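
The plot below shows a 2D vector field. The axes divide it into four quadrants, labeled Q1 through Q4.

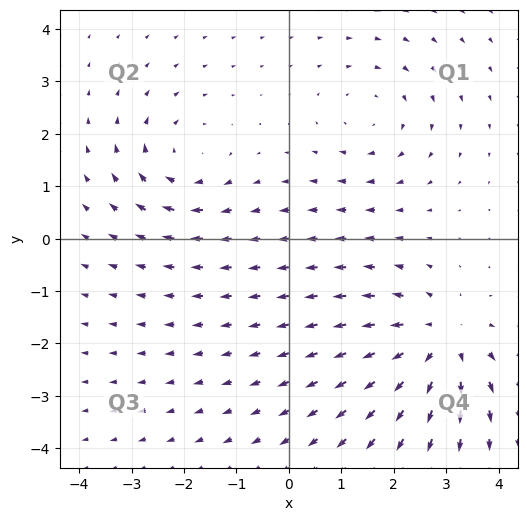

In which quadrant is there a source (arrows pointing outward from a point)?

The source sits at approximately (2.9, -2.0), which lies in quadrant Q4. The divergence there is about +4, positive as expected for a source.

Q4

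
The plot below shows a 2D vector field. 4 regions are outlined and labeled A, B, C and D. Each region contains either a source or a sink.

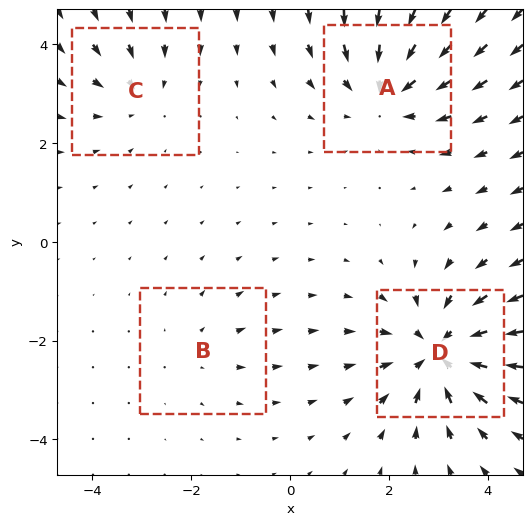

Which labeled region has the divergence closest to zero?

B

Divergence at each region's feature centre — A: about -5, B: about +2, C: about -3, D: about -6. Region B is closest to zero.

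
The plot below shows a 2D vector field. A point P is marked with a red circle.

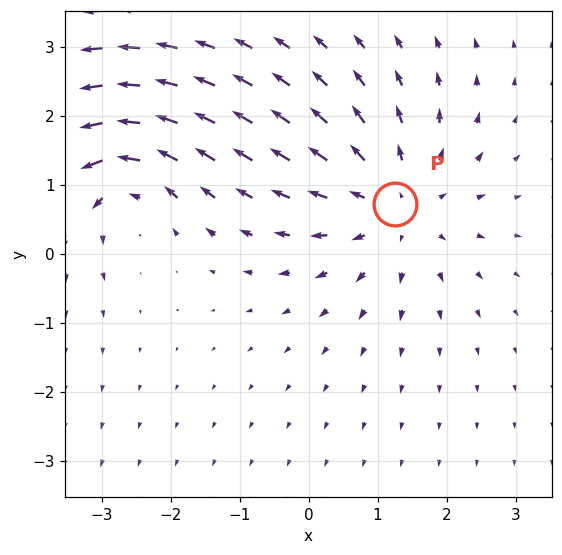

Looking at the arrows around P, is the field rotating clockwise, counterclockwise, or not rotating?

Near P at (1.3, 0.7) the arrows show no circulation. The curl there is ≈0.

not rotating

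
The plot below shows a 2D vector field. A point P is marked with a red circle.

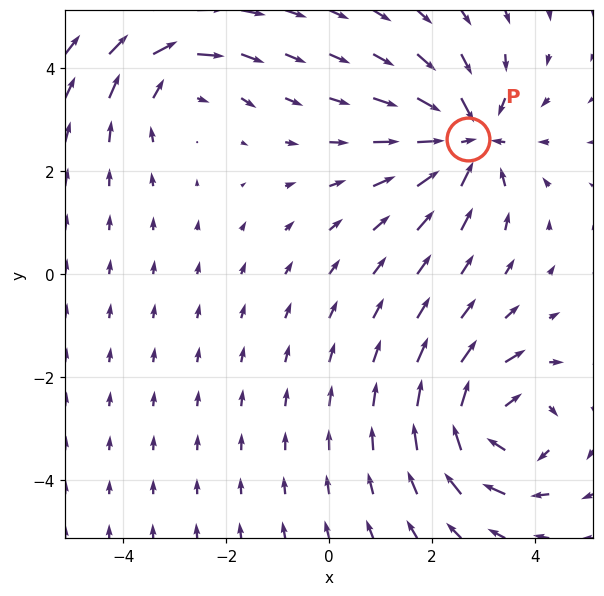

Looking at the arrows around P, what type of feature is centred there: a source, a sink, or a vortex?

At P (2.7, 2.6) the arrows converge inward. Divergence about -5, curl ≈0 — negative divergence with near-zero curl is a sink.

sink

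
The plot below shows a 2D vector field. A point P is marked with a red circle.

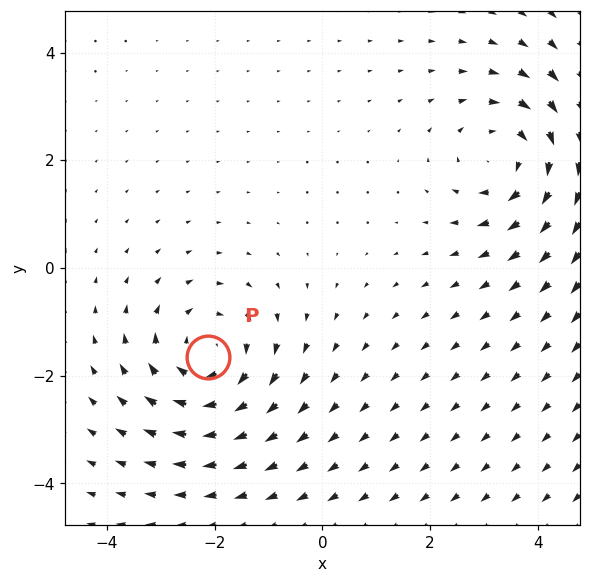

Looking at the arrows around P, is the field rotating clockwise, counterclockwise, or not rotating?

Near P at (-2.1, -1.7) the arrows circulate clockwise. The curl (z-component) there is about -4; negative curl means clockwise rotation.

clockwise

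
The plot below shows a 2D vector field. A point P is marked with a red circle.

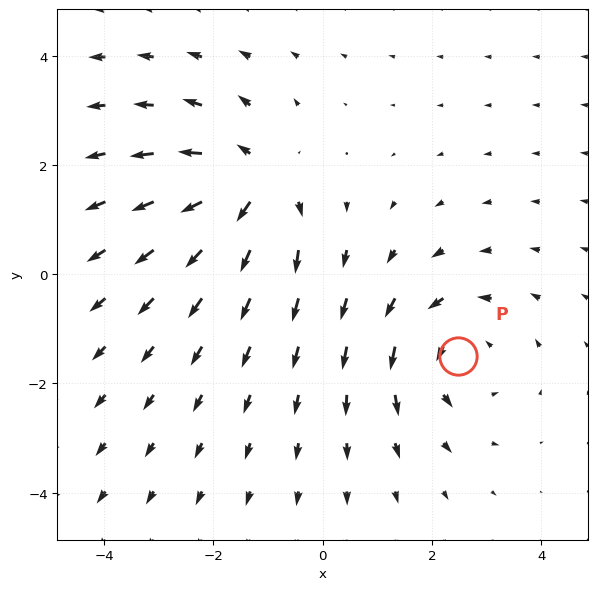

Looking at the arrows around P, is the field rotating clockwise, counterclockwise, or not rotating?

Near P at (2.5, -1.5) the arrows circulate counterclockwise. The curl (z-component) there is about +4; positive curl means counterclockwise rotation.

counterclockwise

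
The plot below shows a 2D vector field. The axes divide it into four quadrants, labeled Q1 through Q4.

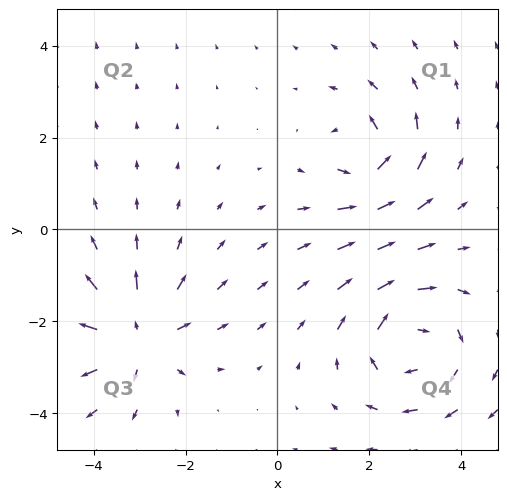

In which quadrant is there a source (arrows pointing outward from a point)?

Q3

The source sits at approximately (-3.1, -2.3), which lies in quadrant Q3. The divergence there is about +5, positive as expected for a source.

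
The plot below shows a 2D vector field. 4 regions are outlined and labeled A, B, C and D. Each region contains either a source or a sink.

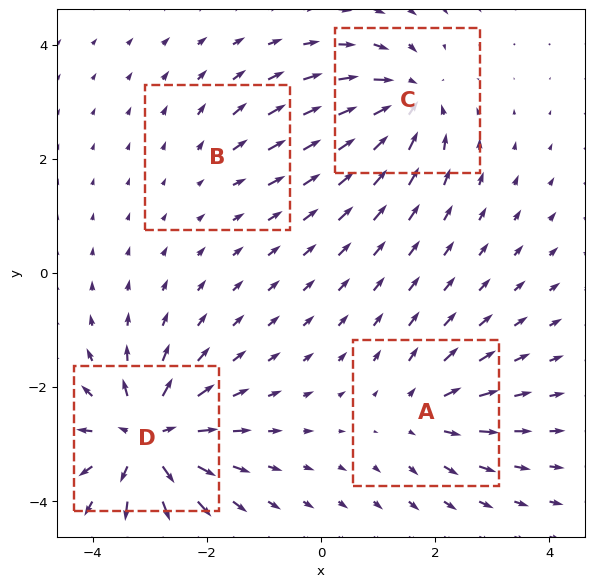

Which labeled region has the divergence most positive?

Divergence at each region's feature centre — A: about +4, B: about +2, C: about -6, D: about +8. Region D is most positive.

D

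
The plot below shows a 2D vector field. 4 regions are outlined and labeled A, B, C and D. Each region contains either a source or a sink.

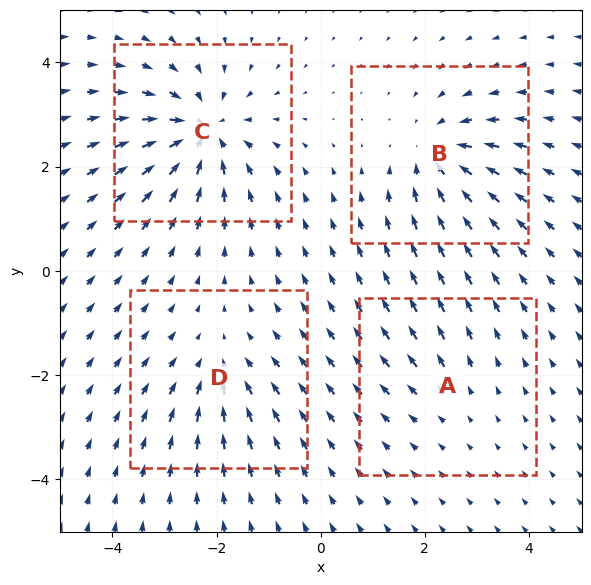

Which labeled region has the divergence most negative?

C

Divergence at each region's feature centre — A: about +2, B: about -6, C: about -8, D: about -4. Region C is most negative.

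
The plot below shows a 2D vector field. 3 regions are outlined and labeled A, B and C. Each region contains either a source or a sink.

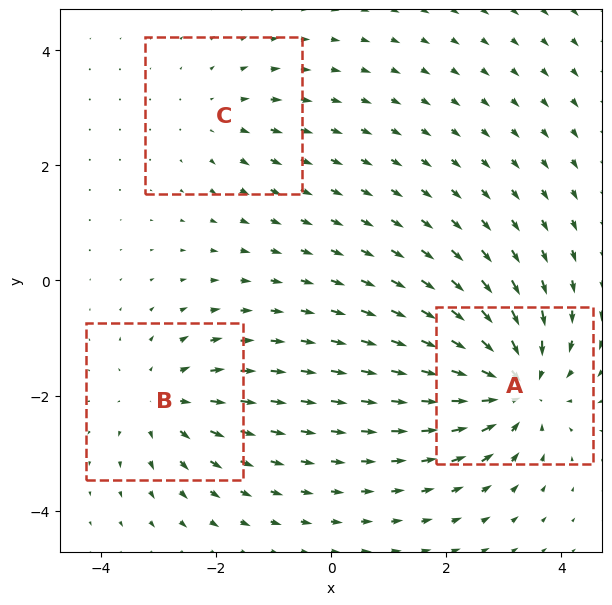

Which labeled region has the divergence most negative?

A

Divergence at each region's feature centre — A: about -5, B: about +3, C: about +2. Region A is most negative.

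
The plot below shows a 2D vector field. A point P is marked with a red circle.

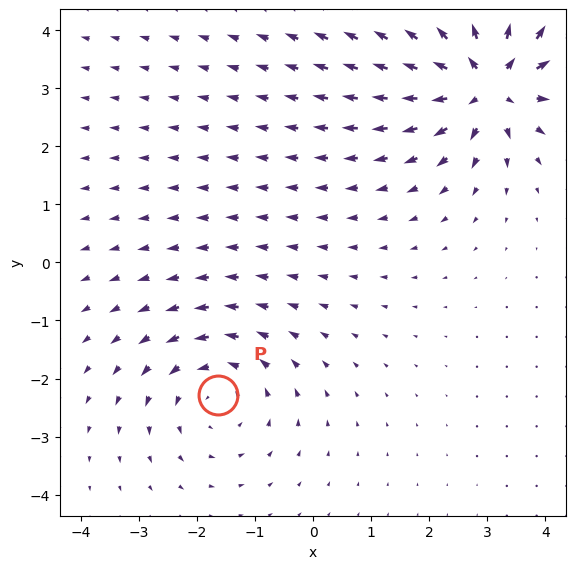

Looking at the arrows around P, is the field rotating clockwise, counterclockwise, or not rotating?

counterclockwise

Near P at (-1.6, -2.3) the arrows circulate counterclockwise. The curl (z-component) there is about +3; positive curl means counterclockwise rotation.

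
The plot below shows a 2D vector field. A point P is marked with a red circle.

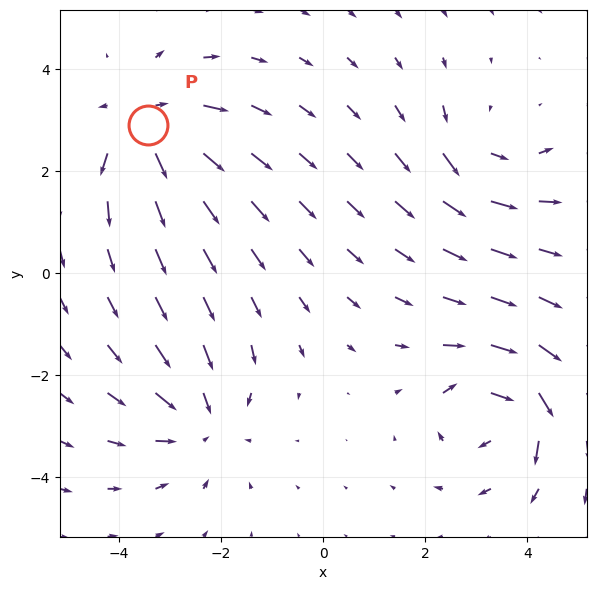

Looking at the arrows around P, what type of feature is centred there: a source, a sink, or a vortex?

At P (-3.4, 2.9) the arrows spread outward. Divergence about +5, curl ≈0 — positive divergence with near-zero curl is a source.

source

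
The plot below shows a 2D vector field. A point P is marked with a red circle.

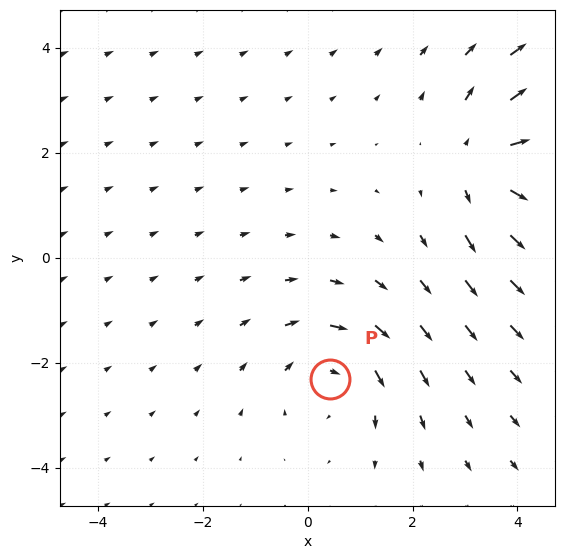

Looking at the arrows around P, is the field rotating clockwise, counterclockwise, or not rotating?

Near P at (0.4, -2.3) the arrows circulate clockwise. The curl (z-component) there is about -2; negative curl means clockwise rotation.

clockwise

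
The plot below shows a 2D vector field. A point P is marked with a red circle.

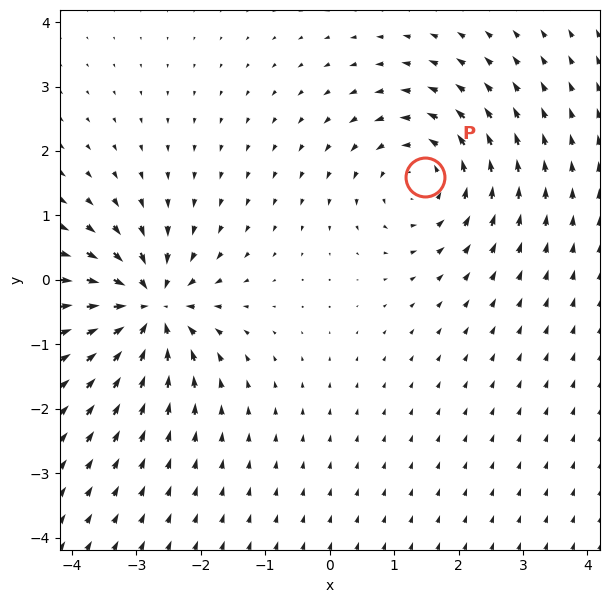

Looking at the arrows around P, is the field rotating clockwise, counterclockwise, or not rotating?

Near P at (1.5, 1.6) the arrows circulate counterclockwise. The curl (z-component) there is about +4; positive curl means counterclockwise rotation.

counterclockwise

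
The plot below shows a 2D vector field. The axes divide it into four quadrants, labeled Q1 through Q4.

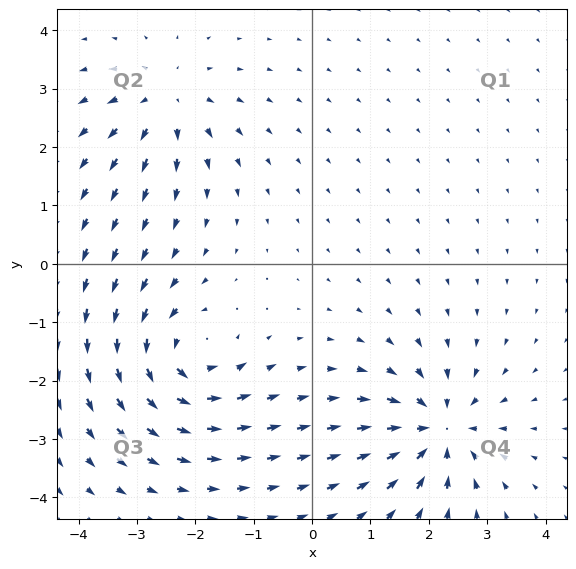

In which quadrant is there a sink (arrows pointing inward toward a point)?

Q4

The sink sits at approximately (2.2, -2.8), which lies in quadrant Q4. The divergence there is about -6, negative as expected for a sink.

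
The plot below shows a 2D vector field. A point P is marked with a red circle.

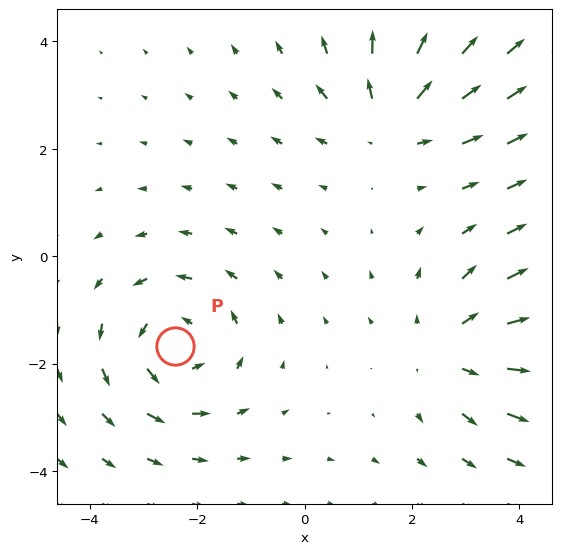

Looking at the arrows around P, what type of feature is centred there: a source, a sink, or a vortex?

vortex

At P (-2.4, -1.7) the arrows circulate counterclockwise. Divergence ≈0, curl about +4 — near-zero divergence with nonzero curl is a vortex.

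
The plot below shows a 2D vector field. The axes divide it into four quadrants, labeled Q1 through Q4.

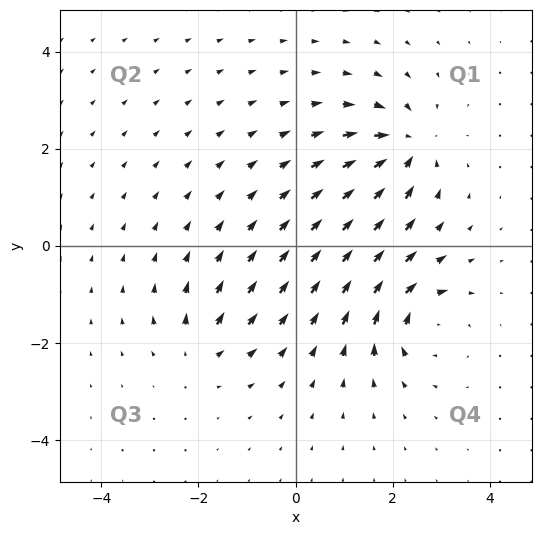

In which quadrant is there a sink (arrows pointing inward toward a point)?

Q1

The sink sits at approximately (2.3, 2.0), which lies in quadrant Q1. The divergence there is about -6, negative as expected for a sink.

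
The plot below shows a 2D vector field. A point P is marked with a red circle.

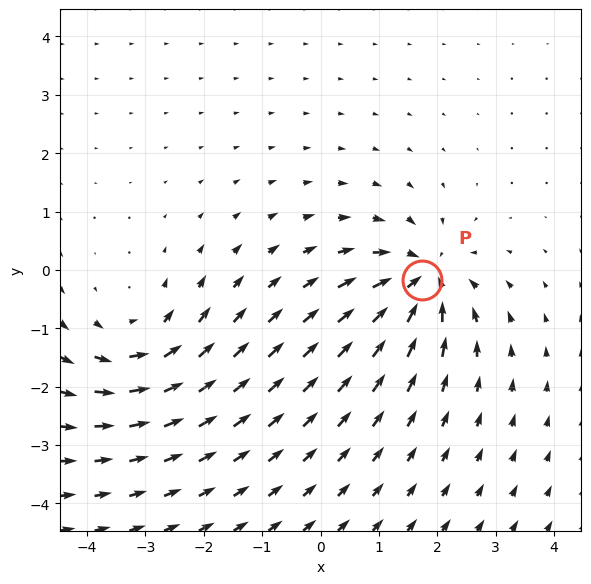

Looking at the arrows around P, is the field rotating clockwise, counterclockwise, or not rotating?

Near P at (1.7, -0.2) the arrows show no circulation. The curl there is ≈0.

not rotating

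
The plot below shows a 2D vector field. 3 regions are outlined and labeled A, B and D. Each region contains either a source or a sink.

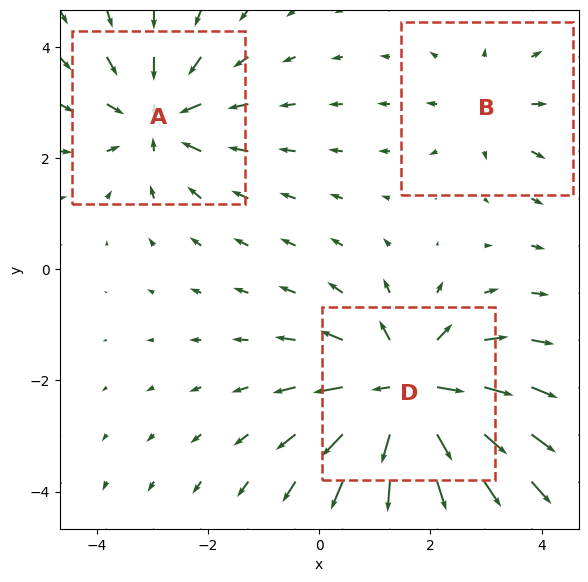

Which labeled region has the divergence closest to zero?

Divergence at each region's feature centre — A: about -3, B: about +2, D: about +5. Region B is closest to zero.

B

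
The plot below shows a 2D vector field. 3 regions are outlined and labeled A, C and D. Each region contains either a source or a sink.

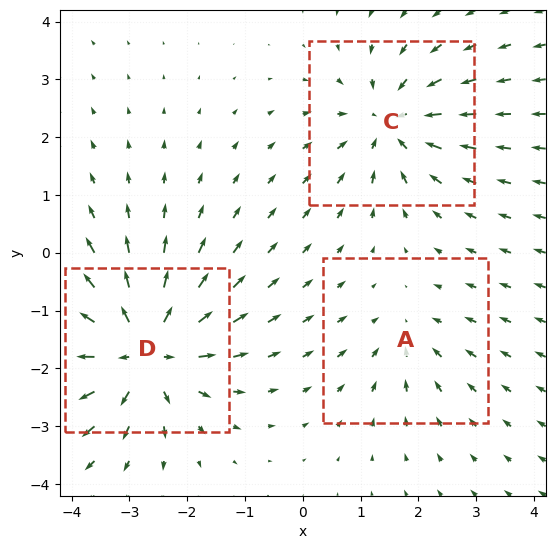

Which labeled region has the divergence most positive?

D

Divergence at each region's feature centre — A: about -2, C: about -4, D: about +5. Region D is most positive.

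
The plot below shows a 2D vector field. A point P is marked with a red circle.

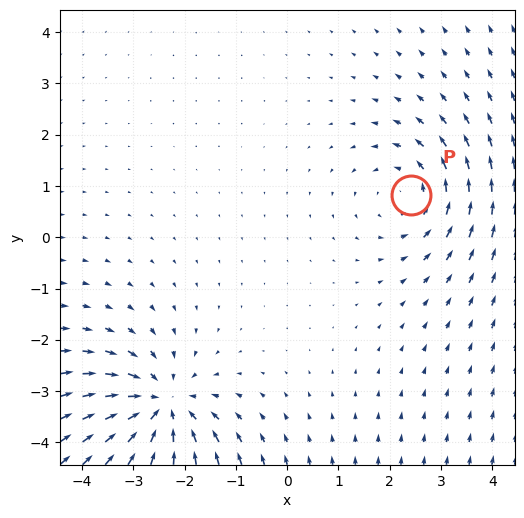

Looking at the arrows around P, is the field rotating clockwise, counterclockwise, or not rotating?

Near P at (2.4, 0.8) the arrows circulate counterclockwise. The curl (z-component) there is about +3; positive curl means counterclockwise rotation.

counterclockwise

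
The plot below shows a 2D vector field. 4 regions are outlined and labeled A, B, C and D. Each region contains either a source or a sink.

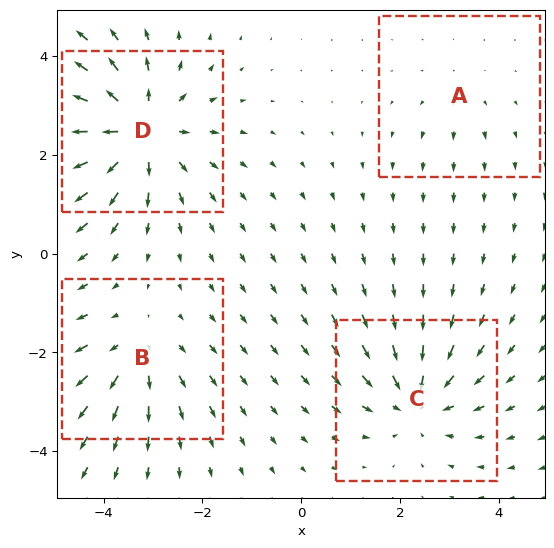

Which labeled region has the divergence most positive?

D

Divergence at each region's feature centre — A: about +2, B: about +3, C: about -5, D: about +6. Region D is most positive.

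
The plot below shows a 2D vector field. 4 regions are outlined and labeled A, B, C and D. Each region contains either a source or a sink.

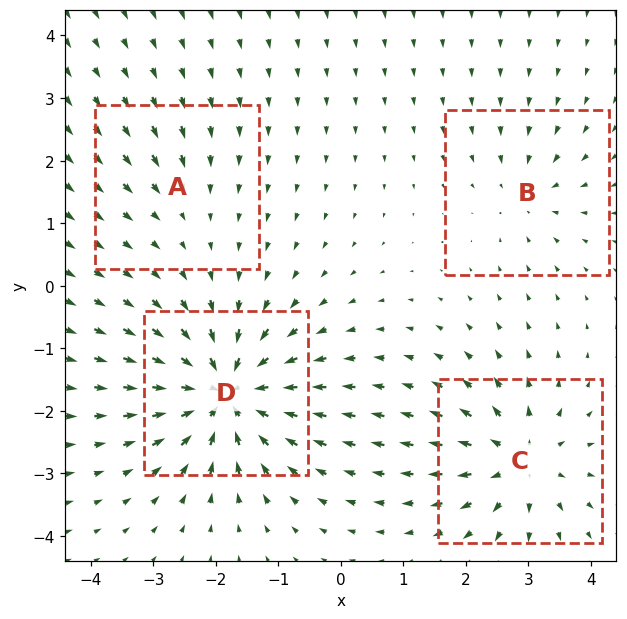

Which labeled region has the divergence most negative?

D

Divergence at each region's feature centre — A: about -2, B: about -4, C: about +6, D: about -9. Region D is most negative.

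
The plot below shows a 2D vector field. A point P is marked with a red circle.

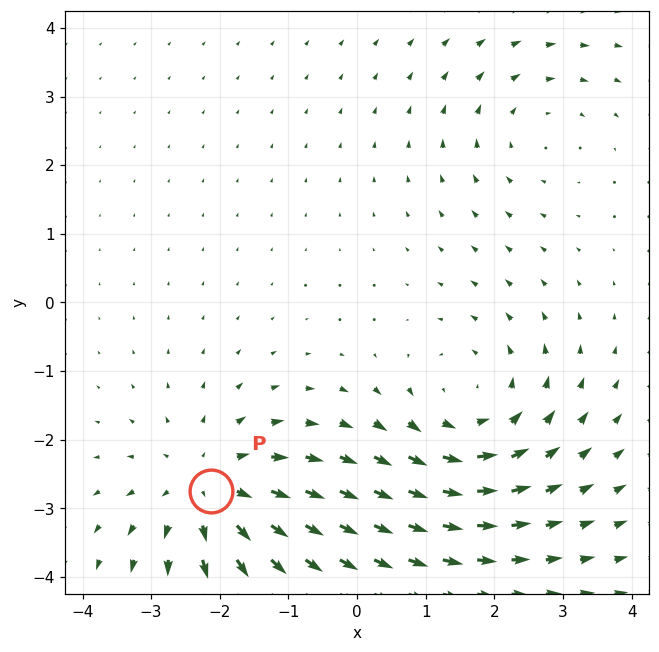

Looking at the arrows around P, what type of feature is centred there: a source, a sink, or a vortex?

At P (-2.1, -2.7) the arrows spread outward. Divergence about +4, curl ≈0 — positive divergence with near-zero curl is a source.

source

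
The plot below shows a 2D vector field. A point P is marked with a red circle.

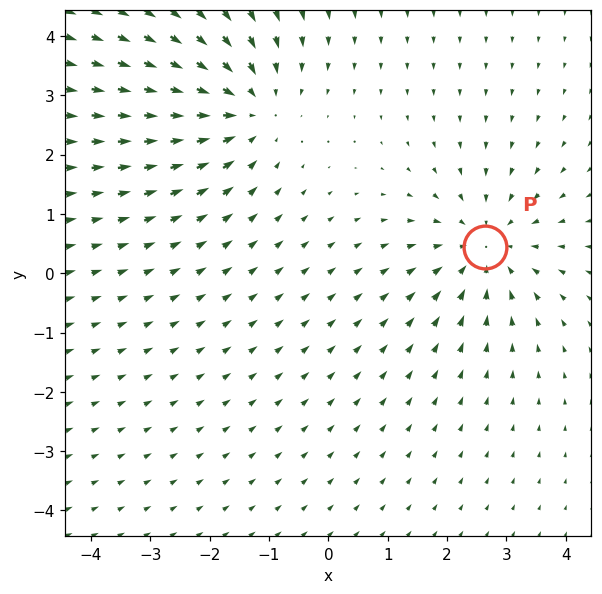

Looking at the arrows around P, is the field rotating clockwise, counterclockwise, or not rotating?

not rotating

Near P at (2.6, 0.4) the arrows show no circulation. The curl there is ≈0.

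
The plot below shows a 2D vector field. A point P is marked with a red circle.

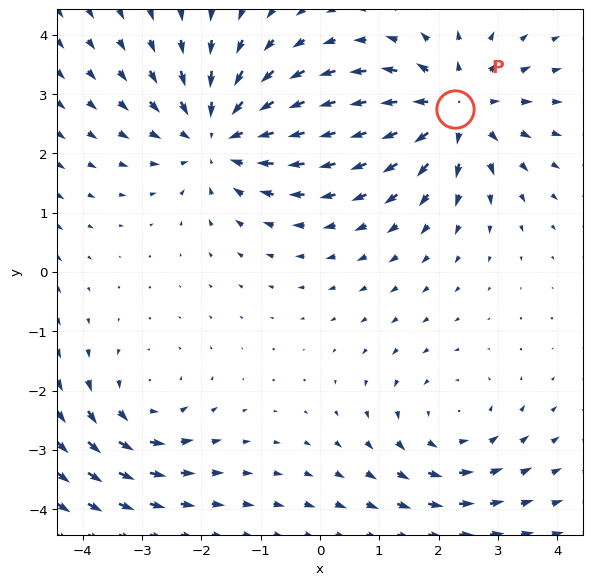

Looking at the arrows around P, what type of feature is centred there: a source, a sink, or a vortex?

source

At P (2.3, 2.7) the arrows spread outward. Divergence about +5, curl ≈0 — positive divergence with near-zero curl is a source.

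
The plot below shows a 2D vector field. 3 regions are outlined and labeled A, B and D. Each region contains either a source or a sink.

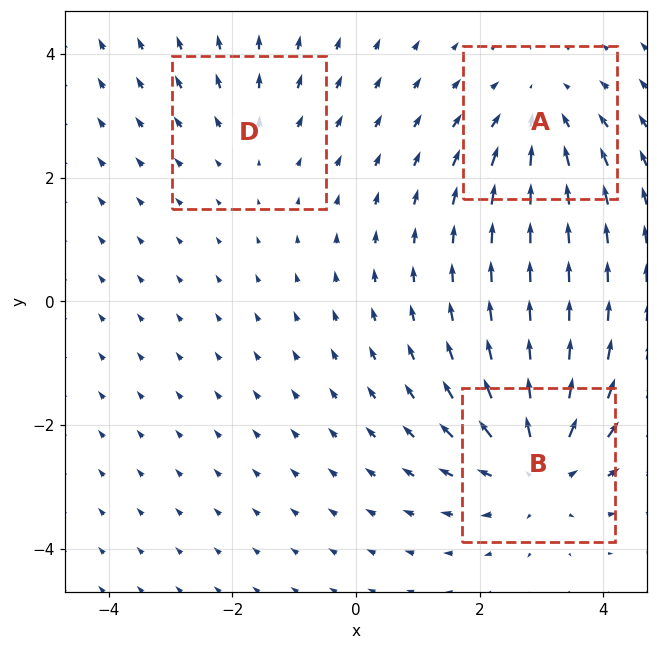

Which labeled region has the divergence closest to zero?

D

Divergence at each region's feature centre — A: about -3, B: about +4, D: about +2. Region D is closest to zero.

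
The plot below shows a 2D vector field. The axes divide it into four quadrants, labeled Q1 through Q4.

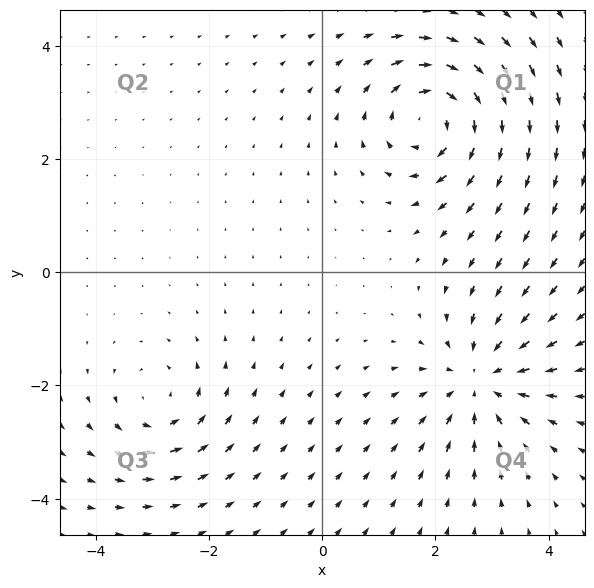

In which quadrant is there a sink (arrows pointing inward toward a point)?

Q4

The sink sits at approximately (2.8, -1.9), which lies in quadrant Q4. The divergence there is about -4, negative as expected for a sink.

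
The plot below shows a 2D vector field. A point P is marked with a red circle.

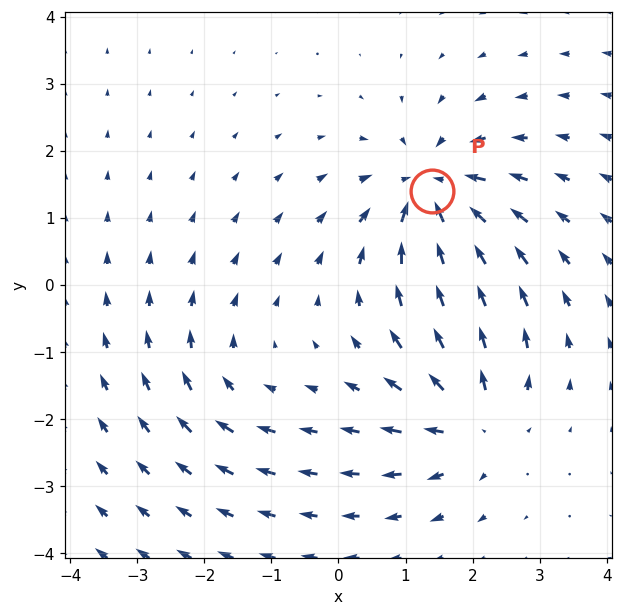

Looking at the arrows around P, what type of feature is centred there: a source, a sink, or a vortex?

At P (1.4, 1.4) the arrows converge inward. Divergence about -6, curl ≈0 — negative divergence with near-zero curl is a sink.

sink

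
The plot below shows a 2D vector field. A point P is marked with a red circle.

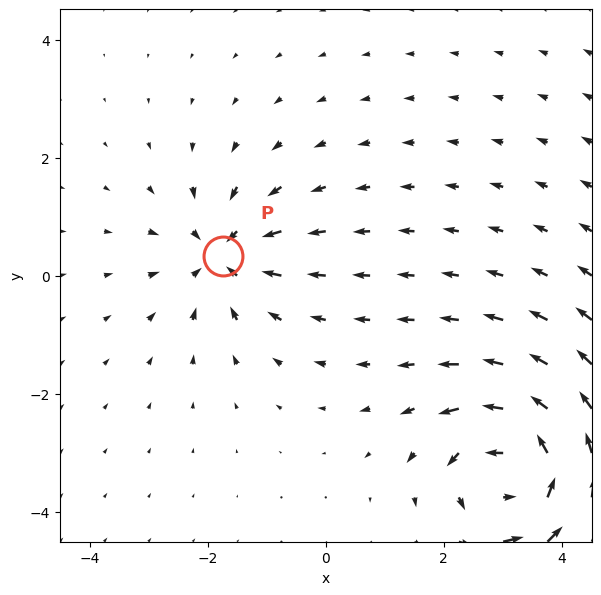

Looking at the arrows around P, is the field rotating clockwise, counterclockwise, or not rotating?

not rotating

Near P at (-1.7, 0.3) the arrows show no circulation. The curl there is ≈0.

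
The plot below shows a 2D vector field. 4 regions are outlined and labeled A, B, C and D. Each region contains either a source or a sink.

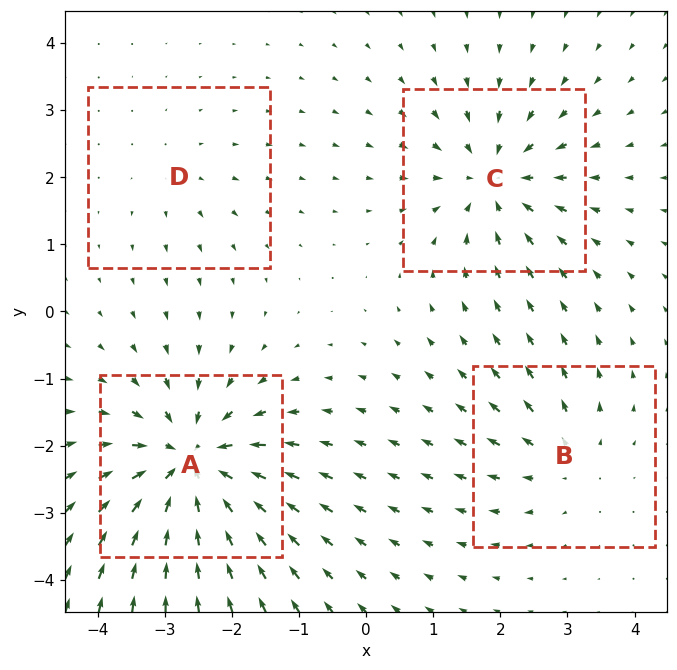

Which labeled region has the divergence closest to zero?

Divergence at each region's feature centre — A: about -8, B: about +4, C: about -6, D: about +2. Region D is closest to zero.

D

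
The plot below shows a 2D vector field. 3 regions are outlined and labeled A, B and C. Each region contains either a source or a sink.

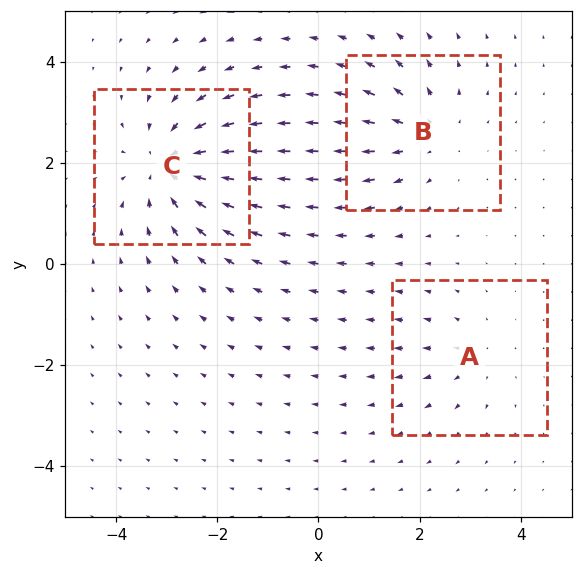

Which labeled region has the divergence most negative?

C

Divergence at each region's feature centre — A: about +2, B: about +3, C: about -4. Region C is most negative.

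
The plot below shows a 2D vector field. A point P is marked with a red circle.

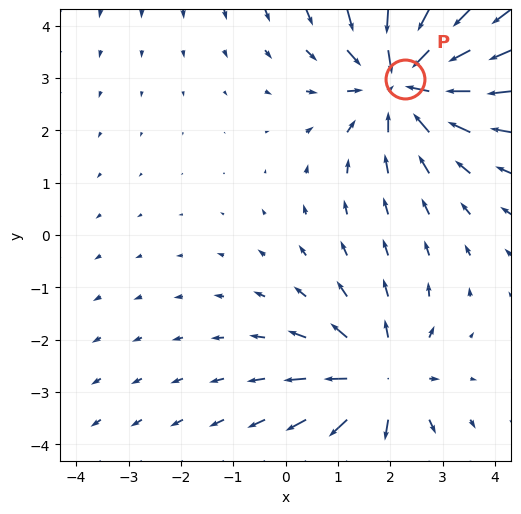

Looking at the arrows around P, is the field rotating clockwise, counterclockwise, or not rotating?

not rotating

Near P at (2.3, 3.0) the arrows show no circulation. The curl there is ≈0.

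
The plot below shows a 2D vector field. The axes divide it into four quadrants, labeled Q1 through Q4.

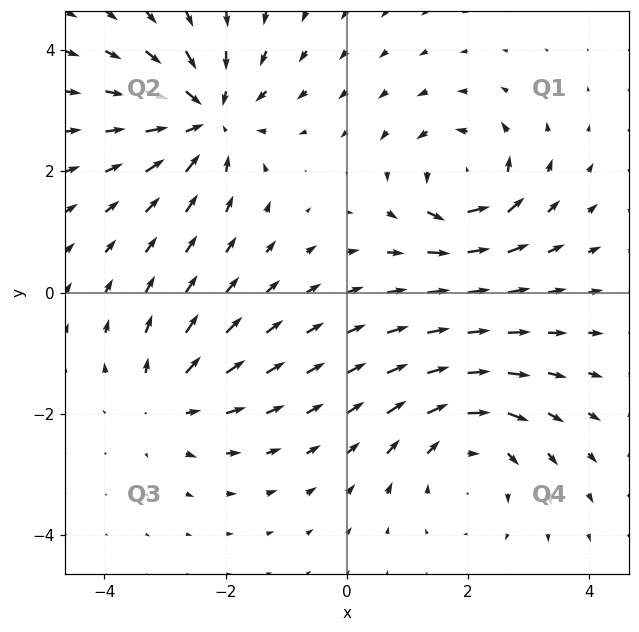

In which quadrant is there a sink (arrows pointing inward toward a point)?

Q2

The sink sits at approximately (-2.3, 2.9), which lies in quadrant Q2. The divergence there is about -5, negative as expected for a sink.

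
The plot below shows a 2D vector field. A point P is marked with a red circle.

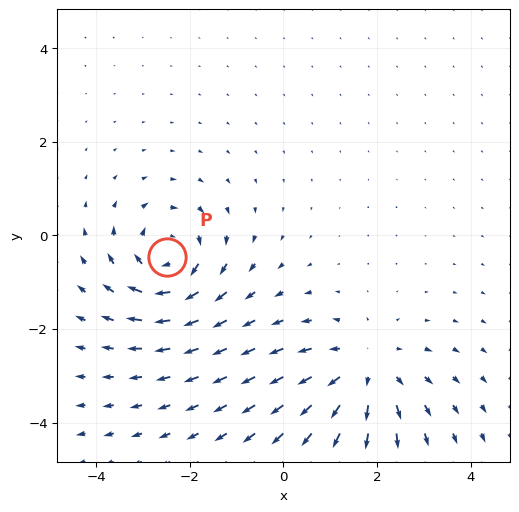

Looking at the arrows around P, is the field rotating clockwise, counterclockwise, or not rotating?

clockwise

Near P at (-2.5, -0.5) the arrows circulate clockwise. The curl (z-component) there is about -5; negative curl means clockwise rotation.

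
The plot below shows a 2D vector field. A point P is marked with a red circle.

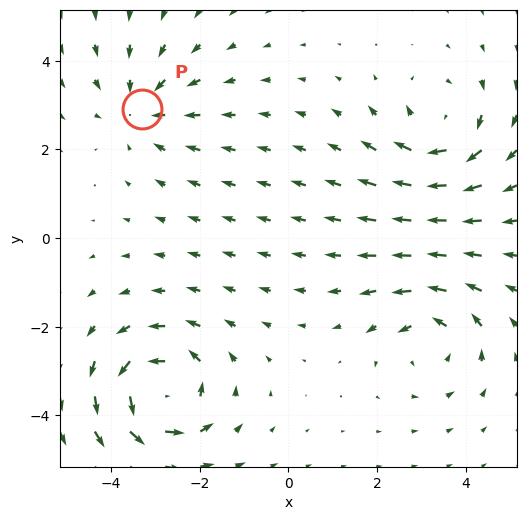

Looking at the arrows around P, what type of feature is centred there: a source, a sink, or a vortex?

sink

At P (-3.3, 2.9) the arrows converge inward. Divergence about -3, curl ≈0 — negative divergence with near-zero curl is a sink.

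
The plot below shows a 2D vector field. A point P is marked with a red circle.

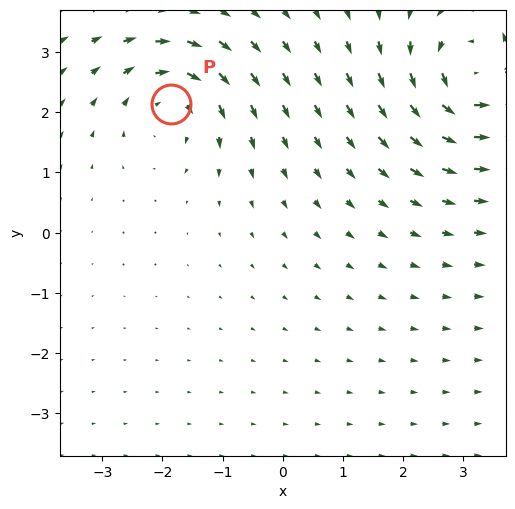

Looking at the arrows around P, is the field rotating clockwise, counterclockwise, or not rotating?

Near P at (-1.9, 2.1) the arrows circulate clockwise. The curl (z-component) there is about -4; negative curl means clockwise rotation.

clockwise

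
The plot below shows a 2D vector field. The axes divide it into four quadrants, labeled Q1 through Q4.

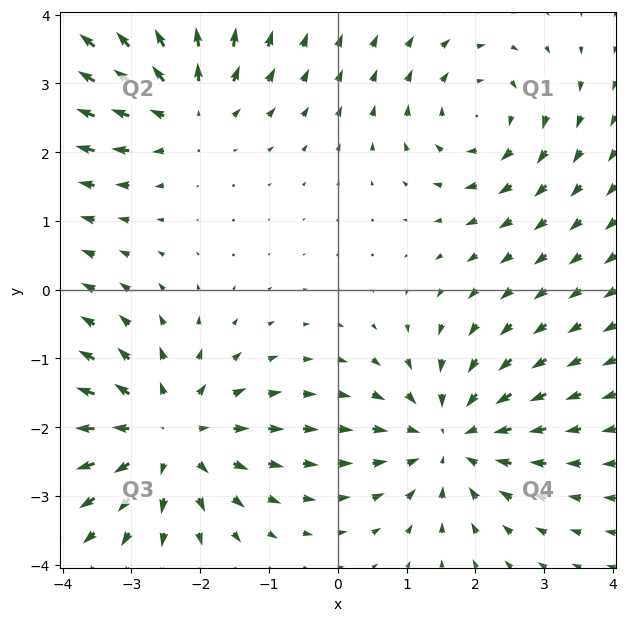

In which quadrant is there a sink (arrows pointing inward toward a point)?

The sink sits at approximately (1.6, -2.2), which lies in quadrant Q4. The divergence there is about -4, negative as expected for a sink.

Q4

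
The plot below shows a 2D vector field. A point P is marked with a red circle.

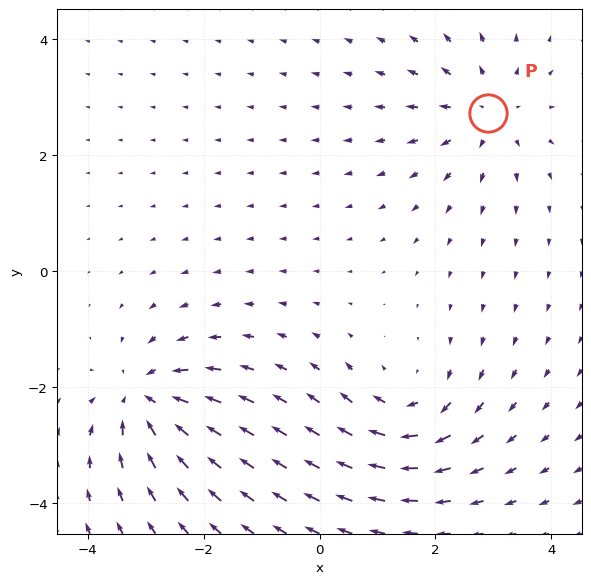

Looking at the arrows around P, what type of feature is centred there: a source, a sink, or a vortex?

At P (2.9, 2.7) the arrows spread outward. Divergence about +4, curl ≈0 — positive divergence with near-zero curl is a source.

source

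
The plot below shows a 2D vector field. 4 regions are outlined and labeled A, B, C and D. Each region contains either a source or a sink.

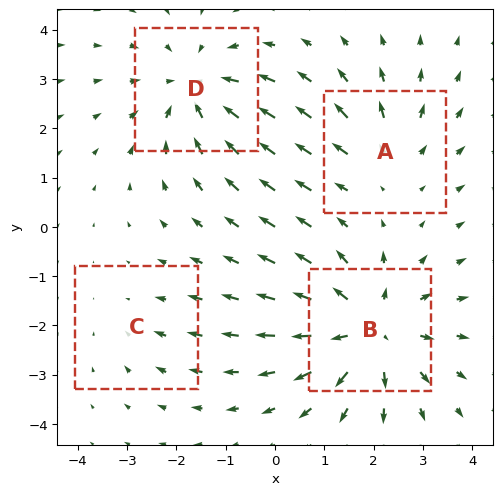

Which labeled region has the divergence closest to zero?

Divergence at each region's feature centre — A: about +3, B: about +5, C: about -2, D: about -4. Region C is closest to zero.

C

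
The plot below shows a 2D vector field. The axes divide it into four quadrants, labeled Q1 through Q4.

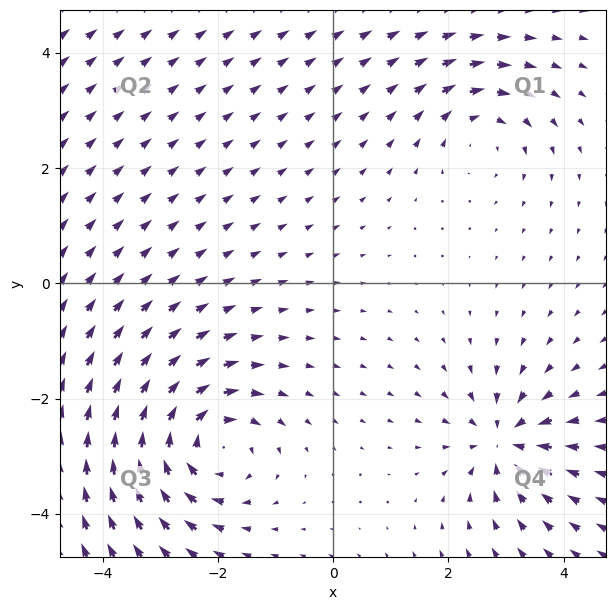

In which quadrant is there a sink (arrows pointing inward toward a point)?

The sink sits at approximately (3.0, -2.7), which lies in quadrant Q4. The divergence there is about -5, negative as expected for a sink.

Q4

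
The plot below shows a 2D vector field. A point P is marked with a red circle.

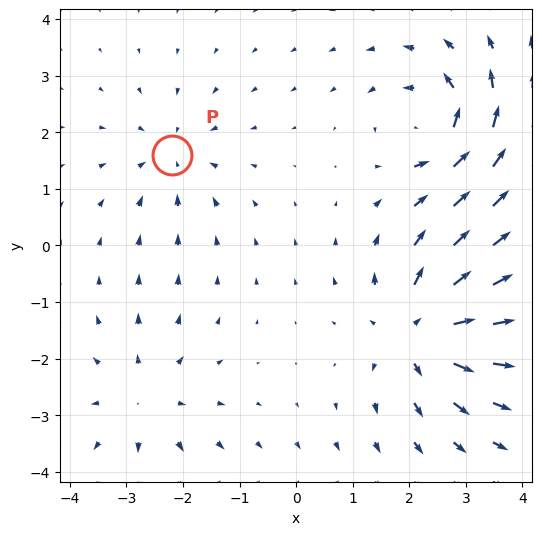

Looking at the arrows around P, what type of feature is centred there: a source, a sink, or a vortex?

sink

At P (-2.2, 1.6) the arrows converge inward. Divergence about -3, curl ≈0 — negative divergence with near-zero curl is a sink.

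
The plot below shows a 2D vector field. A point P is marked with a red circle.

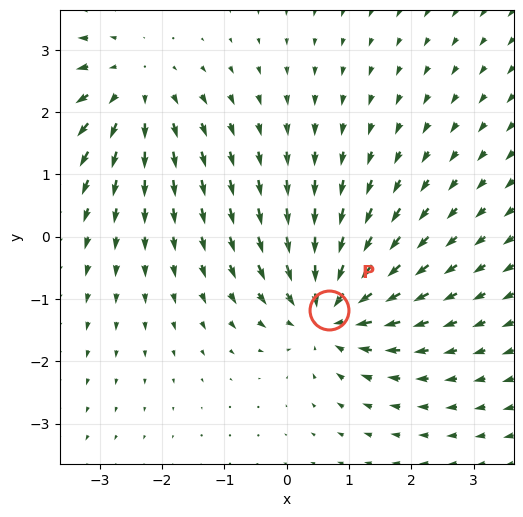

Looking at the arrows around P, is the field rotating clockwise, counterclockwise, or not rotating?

not rotating

Near P at (0.7, -1.2) the arrows show no circulation. The curl there is ≈0.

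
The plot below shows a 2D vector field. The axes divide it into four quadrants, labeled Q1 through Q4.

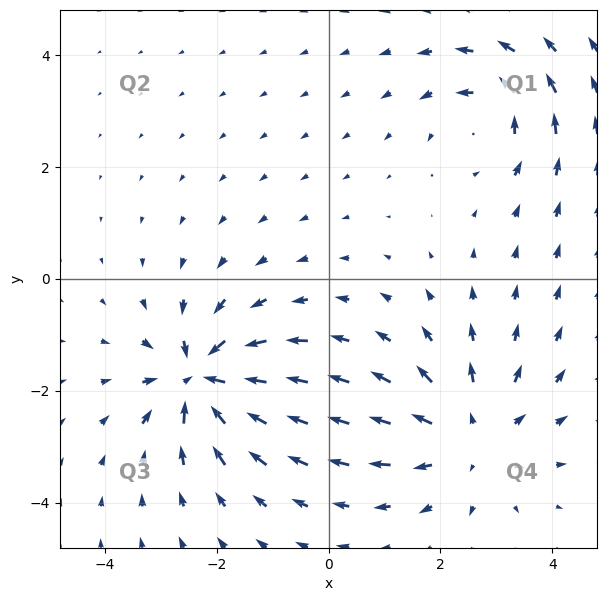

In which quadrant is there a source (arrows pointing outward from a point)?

Q4

The source sits at approximately (2.5, -2.8), which lies in quadrant Q4. The divergence there is about +3, positive as expected for a source.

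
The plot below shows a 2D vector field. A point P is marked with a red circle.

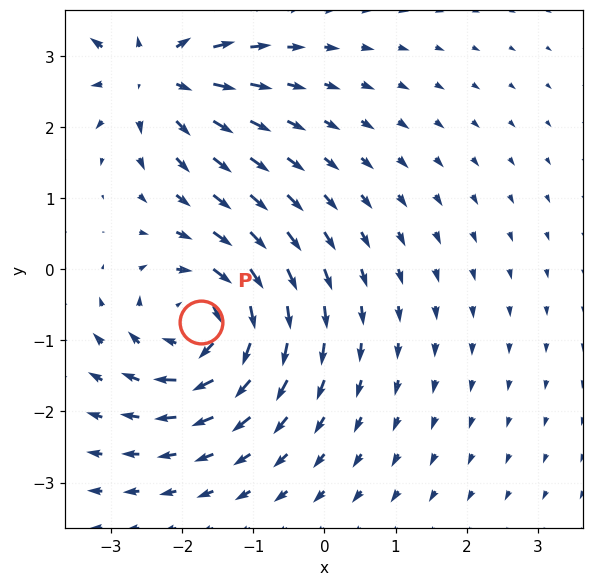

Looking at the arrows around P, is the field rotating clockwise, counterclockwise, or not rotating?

clockwise

Near P at (-1.7, -0.7) the arrows circulate clockwise. The curl (z-component) there is about -6; negative curl means clockwise rotation.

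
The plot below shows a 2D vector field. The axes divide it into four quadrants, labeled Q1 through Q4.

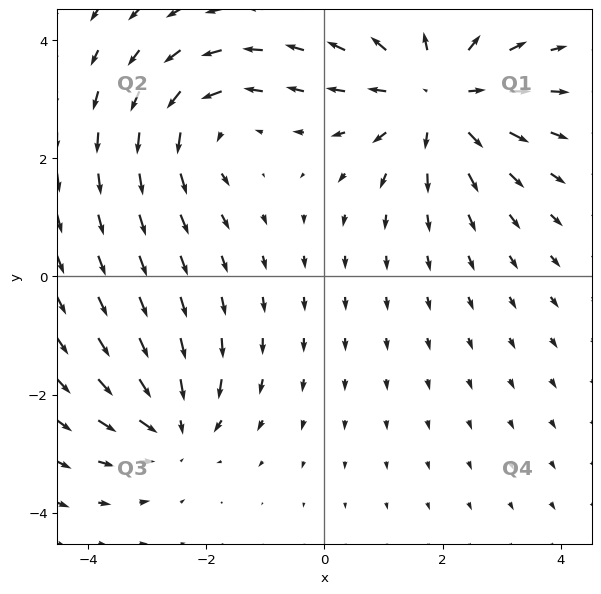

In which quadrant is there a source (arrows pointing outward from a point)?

Q1

The source sits at approximately (1.9, 3.1), which lies in quadrant Q1. The divergence there is about +4, positive as expected for a source.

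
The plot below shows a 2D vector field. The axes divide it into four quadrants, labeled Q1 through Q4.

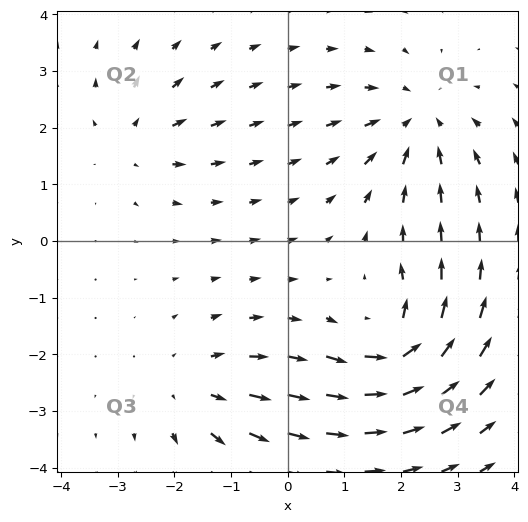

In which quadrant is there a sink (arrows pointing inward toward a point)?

The sink sits at approximately (2.3, 2.1), which lies in quadrant Q1. The divergence there is about -4, negative as expected for a sink.

Q1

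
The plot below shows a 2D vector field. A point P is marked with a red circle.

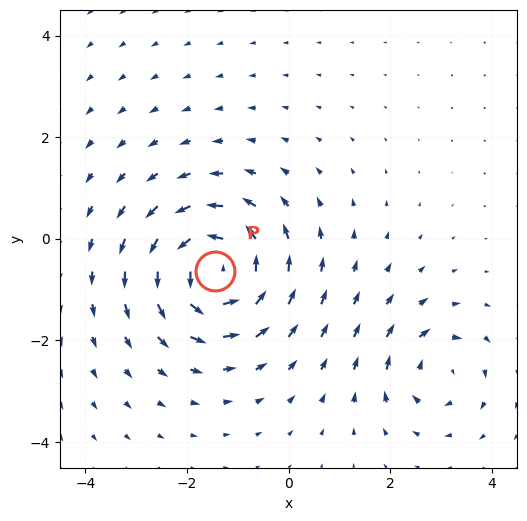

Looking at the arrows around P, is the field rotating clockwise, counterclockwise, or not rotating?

counterclockwise

Near P at (-1.5, -0.6) the arrows circulate counterclockwise. The curl (z-component) there is about +7; positive curl means counterclockwise rotation.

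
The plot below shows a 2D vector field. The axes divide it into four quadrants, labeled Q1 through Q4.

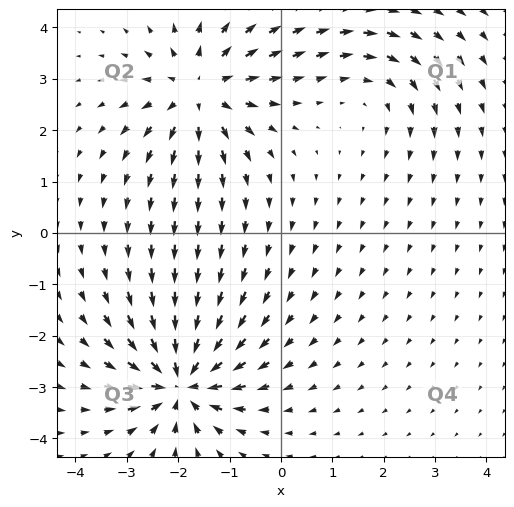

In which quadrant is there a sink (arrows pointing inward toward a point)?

The sink sits at approximately (-1.9, -2.9), which lies in quadrant Q3. The divergence there is about -6, negative as expected for a sink.

Q3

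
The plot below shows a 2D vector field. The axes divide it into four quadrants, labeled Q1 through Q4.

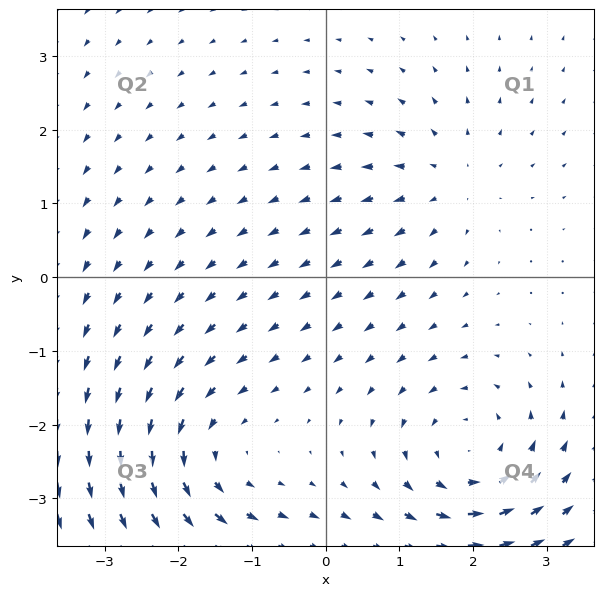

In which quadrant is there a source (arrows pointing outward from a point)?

Q1

The source sits at approximately (1.7, 1.3), which lies in quadrant Q1. The divergence there is about +4, positive as expected for a source.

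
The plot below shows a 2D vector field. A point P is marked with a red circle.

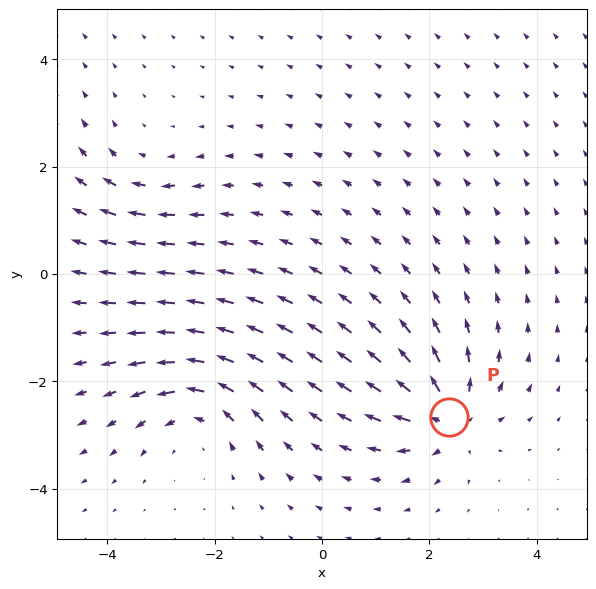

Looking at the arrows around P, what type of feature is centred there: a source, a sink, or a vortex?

At P (2.4, -2.7) the arrows spread outward. Divergence about +6, curl ≈0 — positive divergence with near-zero curl is a source.

source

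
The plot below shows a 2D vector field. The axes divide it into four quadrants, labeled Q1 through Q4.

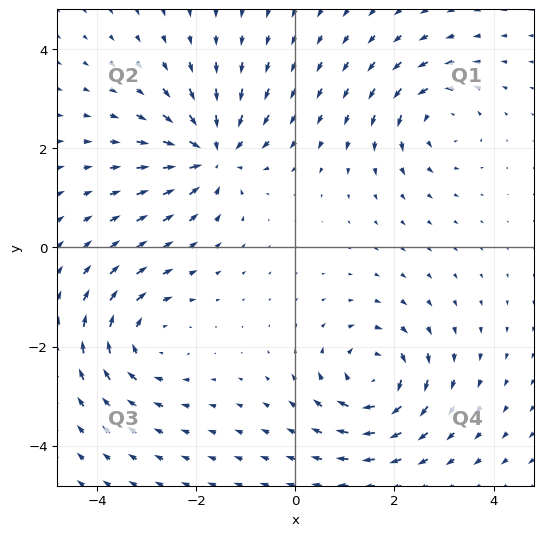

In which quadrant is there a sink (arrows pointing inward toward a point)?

The sink sits at approximately (-1.7, 1.9), which lies in quadrant Q2. The divergence there is about -7, negative as expected for a sink.

Q2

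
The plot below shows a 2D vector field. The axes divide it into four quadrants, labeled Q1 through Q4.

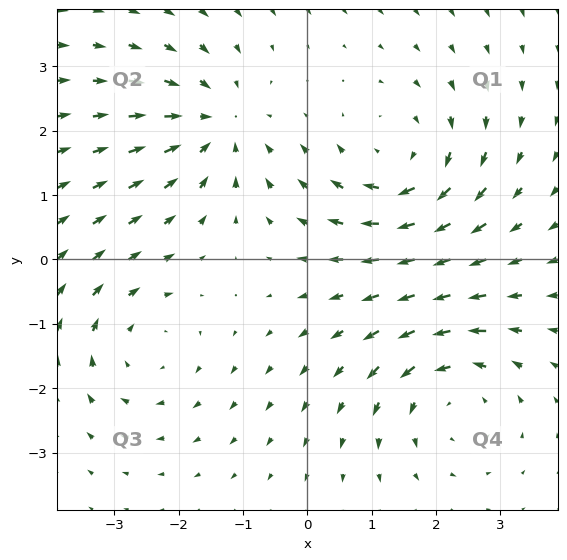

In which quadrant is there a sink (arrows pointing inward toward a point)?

Q2

The sink sits at approximately (-1.4, 2.1), which lies in quadrant Q2. The divergence there is about -4, negative as expected for a sink.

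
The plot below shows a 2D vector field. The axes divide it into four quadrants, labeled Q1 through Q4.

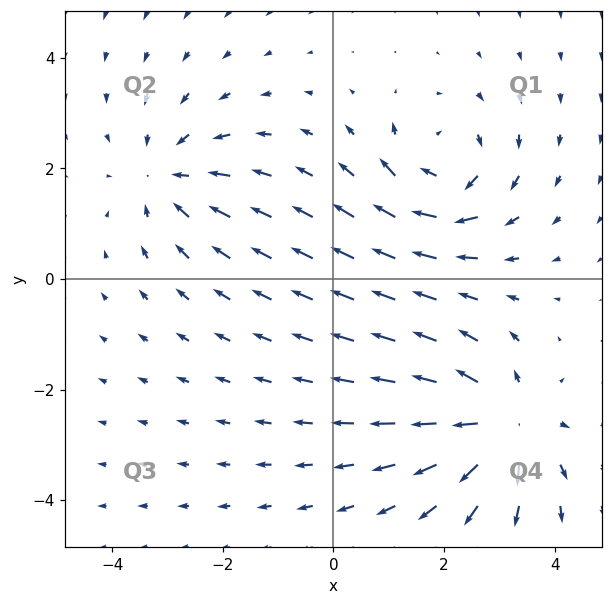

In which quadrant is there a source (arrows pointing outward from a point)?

Q4

The source sits at approximately (3.1, -2.6), which lies in quadrant Q4. The divergence there is about +5, positive as expected for a source.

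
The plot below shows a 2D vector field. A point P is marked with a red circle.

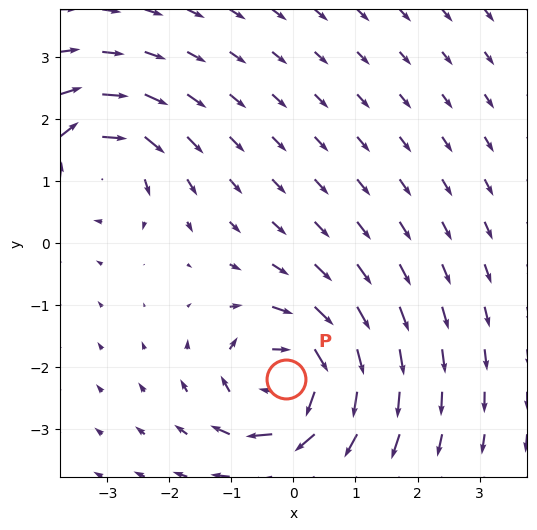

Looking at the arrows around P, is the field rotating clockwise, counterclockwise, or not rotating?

Near P at (-0.1, -2.2) the arrows circulate clockwise. The curl (z-component) there is about -6; negative curl means clockwise rotation.

clockwise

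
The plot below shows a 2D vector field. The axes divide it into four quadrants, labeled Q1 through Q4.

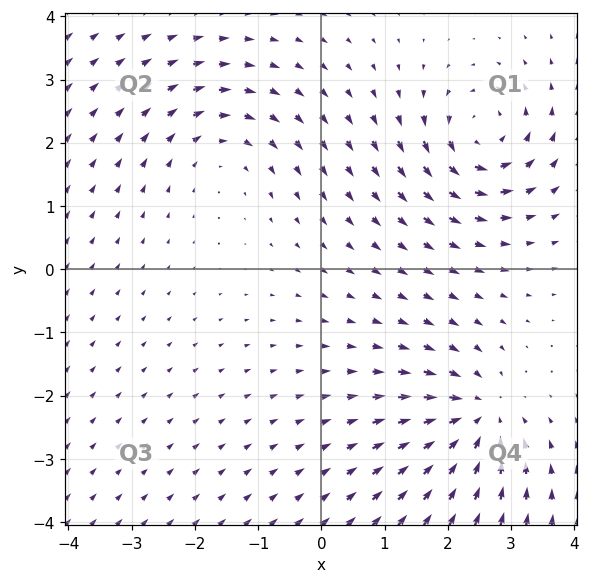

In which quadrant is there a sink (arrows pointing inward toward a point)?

The sink sits at approximately (2.5, -2.3), which lies in quadrant Q4. The divergence there is about -4, negative as expected for a sink.

Q4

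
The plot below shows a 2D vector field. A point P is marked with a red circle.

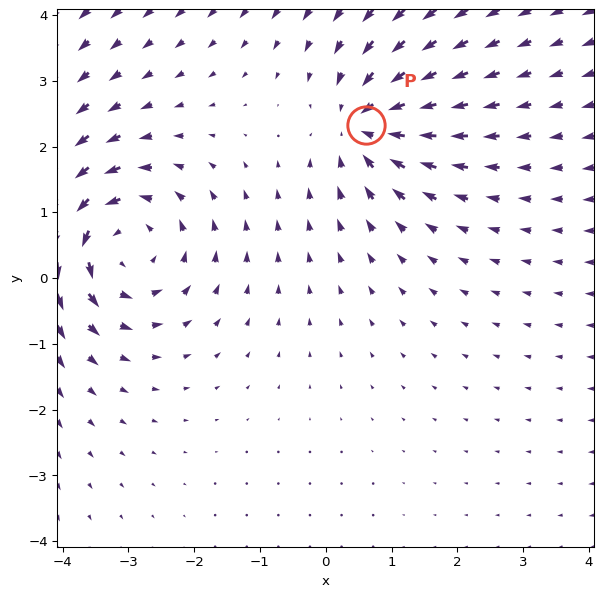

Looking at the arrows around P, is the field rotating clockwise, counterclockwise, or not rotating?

not rotating

Near P at (0.6, 2.3) the arrows show no circulation. The curl there is ≈0.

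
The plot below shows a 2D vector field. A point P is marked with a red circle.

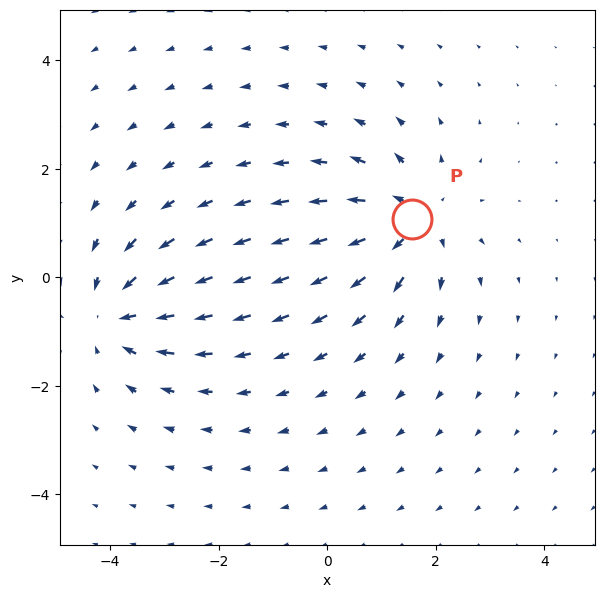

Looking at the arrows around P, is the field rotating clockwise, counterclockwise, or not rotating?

Near P at (1.6, 1.1) the arrows show no circulation. The curl there is ≈0.

not rotating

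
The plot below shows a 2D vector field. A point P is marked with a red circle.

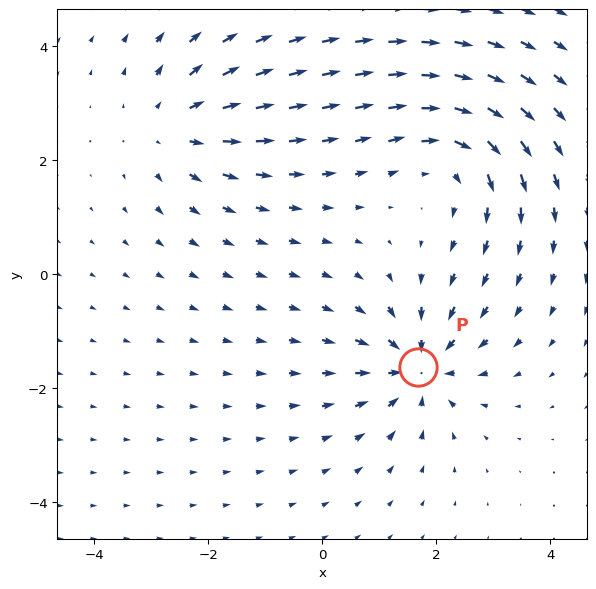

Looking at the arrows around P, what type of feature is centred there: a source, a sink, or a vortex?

sink

At P (1.7, -1.6) the arrows converge inward. Divergence about -4, curl ≈0 — negative divergence with near-zero curl is a sink.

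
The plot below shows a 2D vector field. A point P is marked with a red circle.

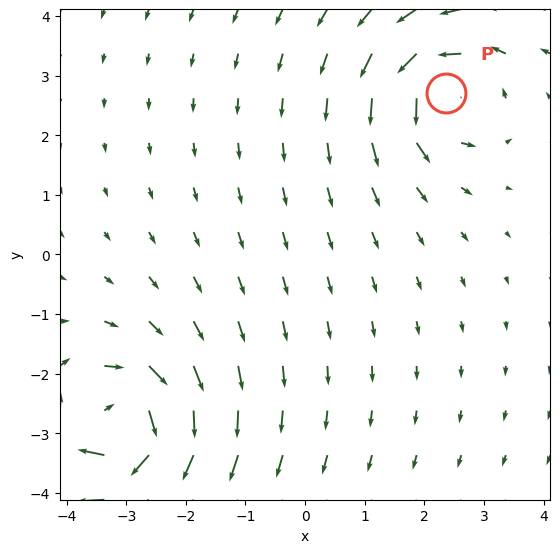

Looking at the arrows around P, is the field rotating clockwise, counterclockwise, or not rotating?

counterclockwise

Near P at (2.4, 2.7) the arrows circulate counterclockwise. The curl (z-component) there is about +5; positive curl means counterclockwise rotation.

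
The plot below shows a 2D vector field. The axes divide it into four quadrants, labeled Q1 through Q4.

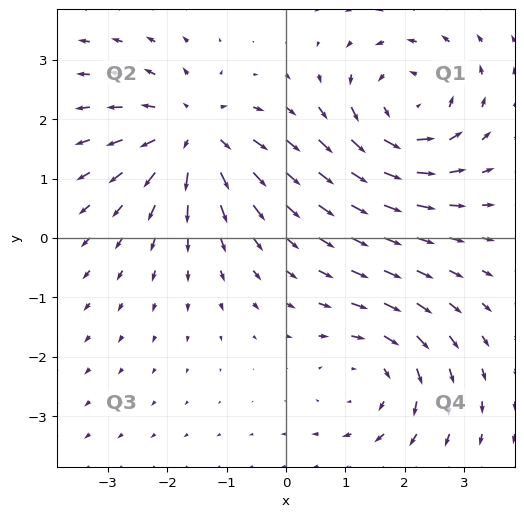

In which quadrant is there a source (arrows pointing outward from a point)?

Q2

The source sits at approximately (-1.5, 1.7), which lies in quadrant Q2. The divergence there is about +5, positive as expected for a source.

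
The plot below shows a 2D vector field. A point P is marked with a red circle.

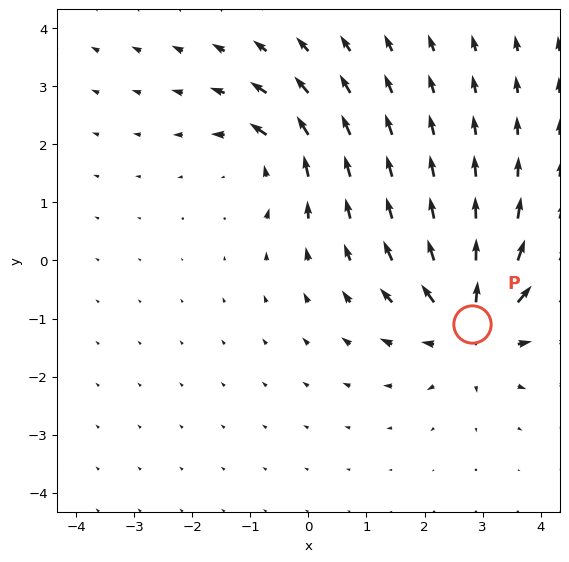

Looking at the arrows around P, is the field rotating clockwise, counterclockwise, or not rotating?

Near P at (2.8, -1.1) the arrows show no circulation. The curl there is ≈0.

not rotating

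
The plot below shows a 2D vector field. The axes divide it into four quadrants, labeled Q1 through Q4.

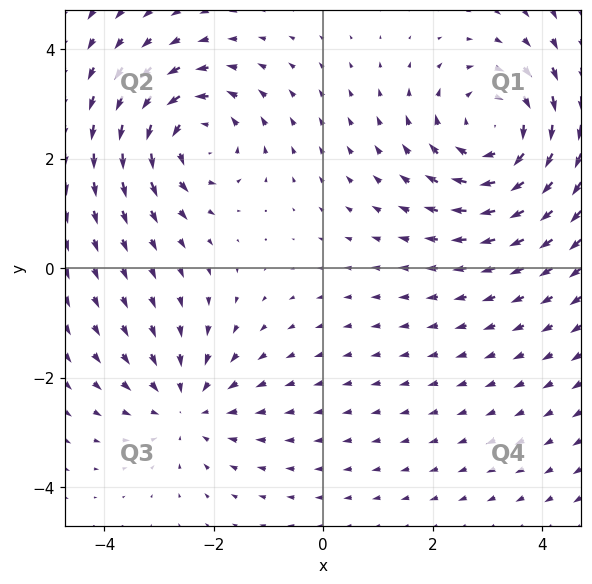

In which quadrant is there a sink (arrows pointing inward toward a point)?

Q3

The sink sits at approximately (-2.5, -2.5), which lies in quadrant Q3. The divergence there is about -2, negative as expected for a sink.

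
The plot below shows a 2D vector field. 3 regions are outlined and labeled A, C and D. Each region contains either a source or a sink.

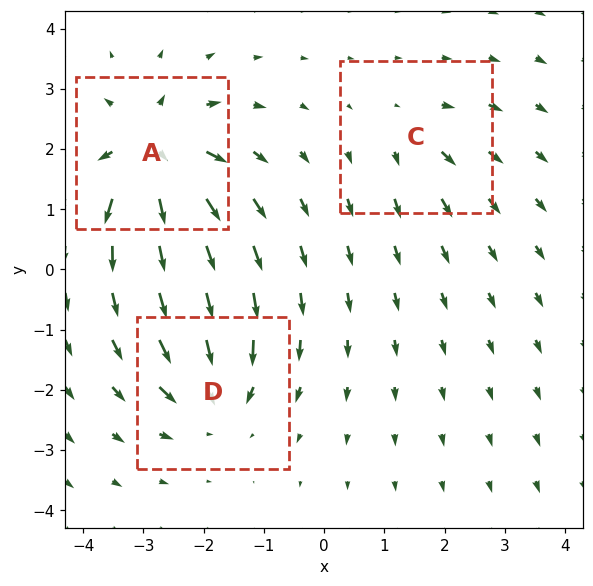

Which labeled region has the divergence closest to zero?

Divergence at each region's feature centre — A: about +6, C: about +2, D: about -4. Region C is closest to zero.

C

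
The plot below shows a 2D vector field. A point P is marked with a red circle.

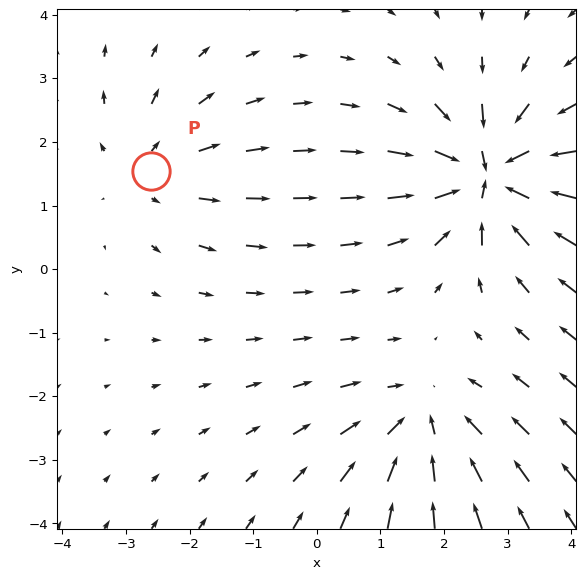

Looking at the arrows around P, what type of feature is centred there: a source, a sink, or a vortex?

source

At P (-2.6, 1.5) the arrows spread outward. Divergence about +2, curl ≈0 — positive divergence with near-zero curl is a source.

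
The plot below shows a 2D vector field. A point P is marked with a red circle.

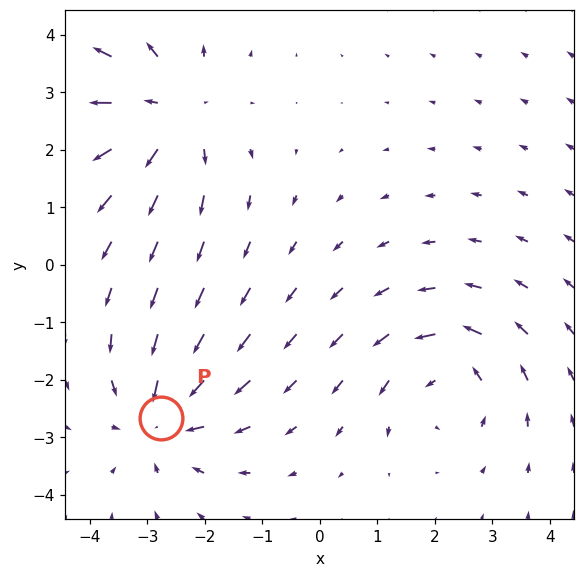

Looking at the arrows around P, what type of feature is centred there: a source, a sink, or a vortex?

At P (-2.8, -2.7) the arrows converge inward. Divergence about -4, curl ≈0 — negative divergence with near-zero curl is a sink.

sink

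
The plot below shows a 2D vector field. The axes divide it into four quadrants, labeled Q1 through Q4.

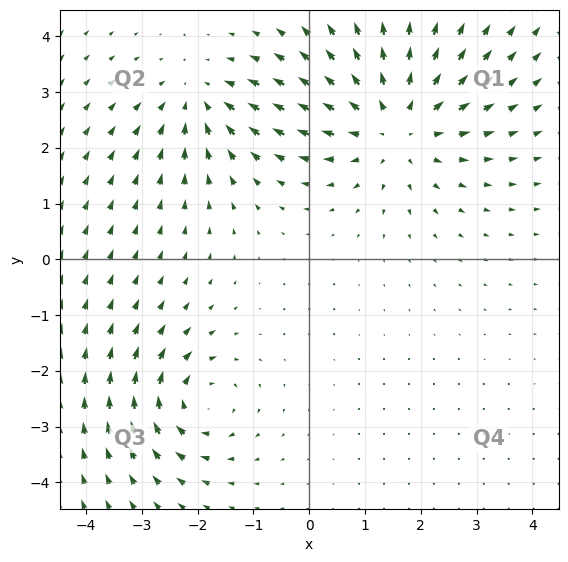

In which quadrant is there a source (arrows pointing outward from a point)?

Q1

The source sits at approximately (1.5, 2.4), which lies in quadrant Q1. The divergence there is about +4, positive as expected for a source.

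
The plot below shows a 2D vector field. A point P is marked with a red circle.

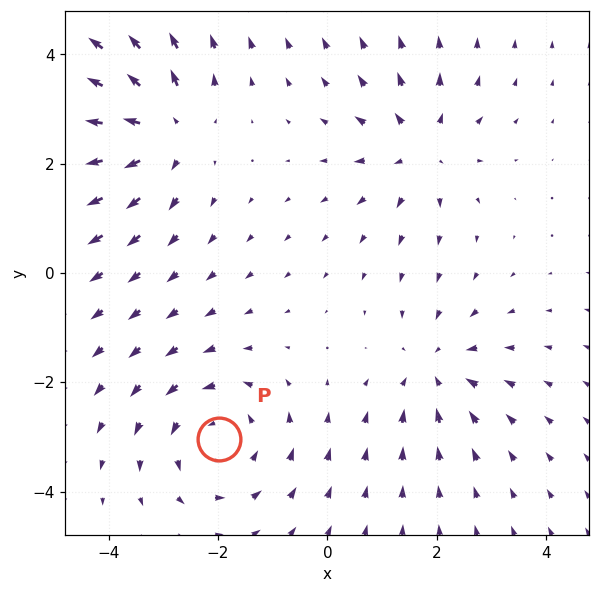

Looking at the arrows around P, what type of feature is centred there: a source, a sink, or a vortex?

At P (-2.0, -3.0) the arrows circulate counterclockwise. Divergence ≈0, curl about +4 — near-zero divergence with nonzero curl is a vortex.

vortex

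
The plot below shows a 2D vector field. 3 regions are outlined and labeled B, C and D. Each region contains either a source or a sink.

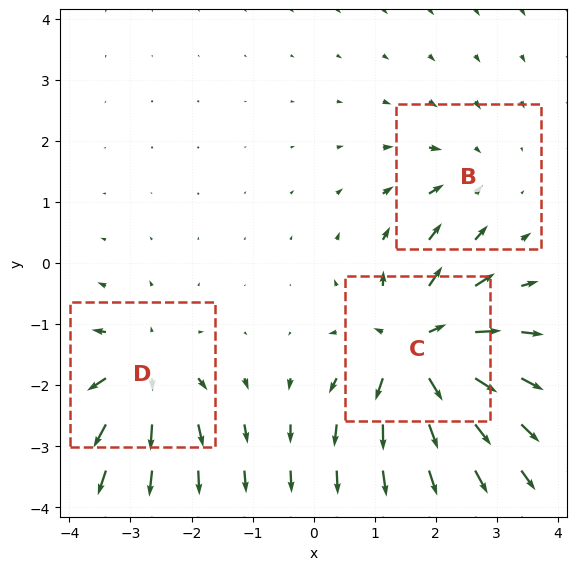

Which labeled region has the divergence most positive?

C

Divergence at each region's feature centre — B: about -2, C: about +6, D: about +4. Region C is most positive.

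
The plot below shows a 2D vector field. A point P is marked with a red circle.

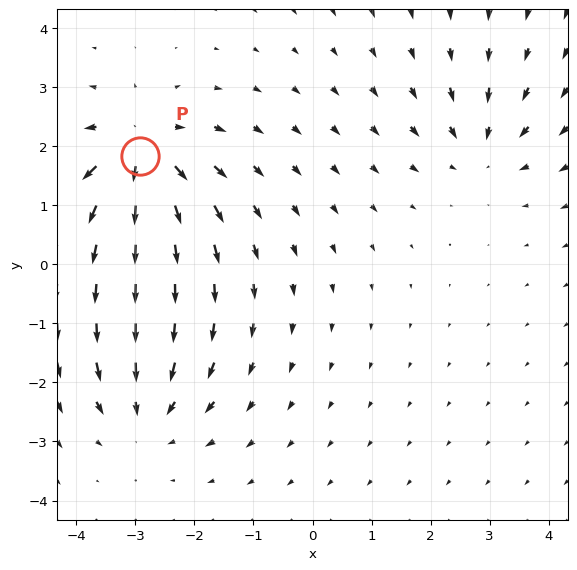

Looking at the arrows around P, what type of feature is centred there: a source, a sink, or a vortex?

source

At P (-2.9, 1.8) the arrows spread outward. Divergence about +5, curl ≈0 — positive divergence with near-zero curl is a source.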